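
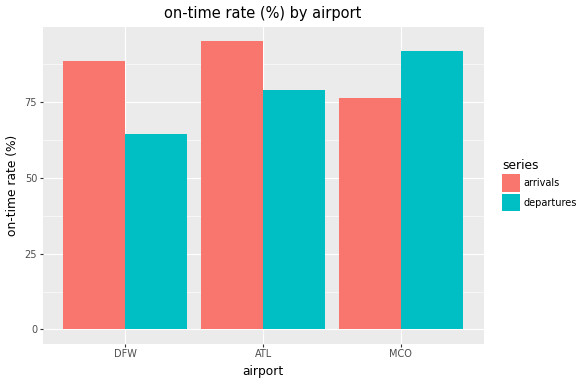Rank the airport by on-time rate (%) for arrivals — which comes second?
Top 3 for arrivals: ATL ≈ 100, DFW ≈ 90, MCO ≈ 80.

DFW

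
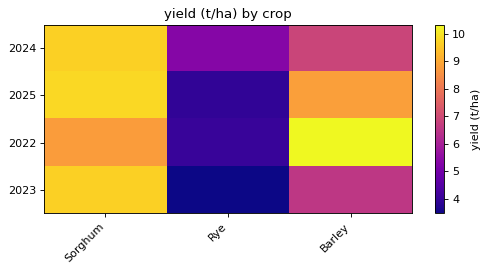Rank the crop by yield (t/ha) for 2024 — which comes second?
Barley

Top 3 for 2024: Sorghum ≈ 10, Barley ≈ 7, Rye ≈ 5.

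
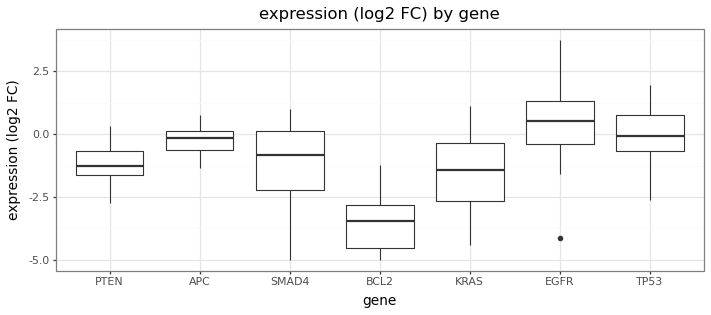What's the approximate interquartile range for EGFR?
Q3 ≈ 1.5, Q1 ≈ -0.5; IQR ≈ 2.0.

≈ 2.0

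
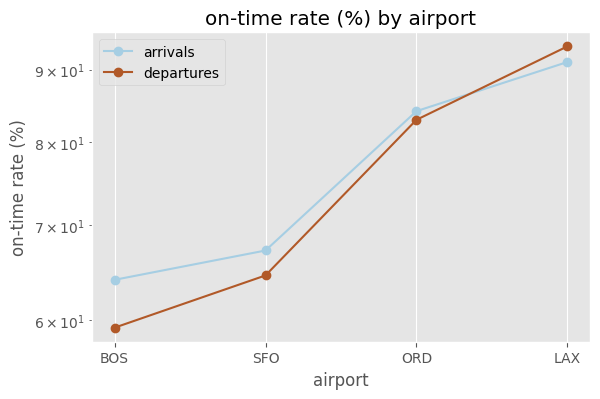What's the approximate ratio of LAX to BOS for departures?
≈ 1.58×

LAX ≈ 95, BOS ≈ 60; 95/60 ≈ 1.58.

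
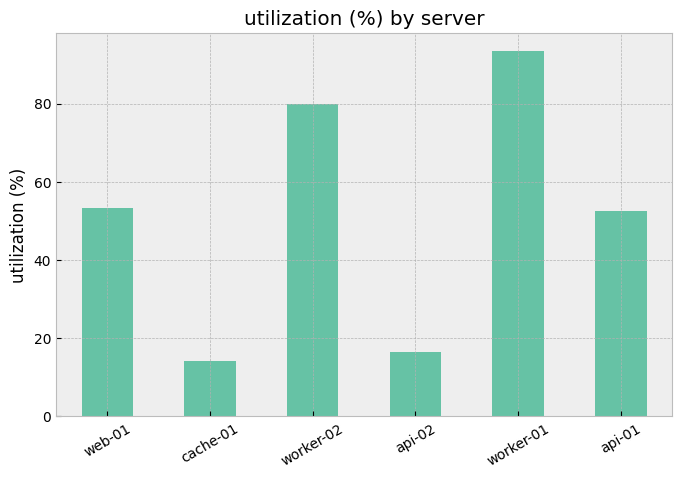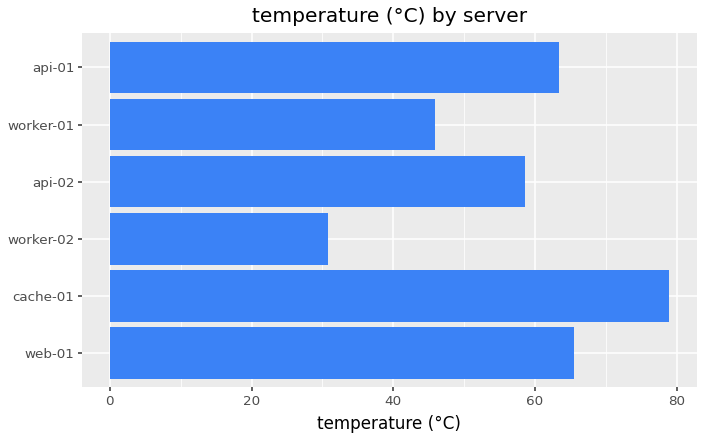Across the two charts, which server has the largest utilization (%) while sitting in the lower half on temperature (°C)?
worker-01

Chart 2 median temperature (°C) ≈ 60; below-median servers: worker-02, api-02, worker-01. Among those, worker-01 has the highest utilization (%) (≈ 90).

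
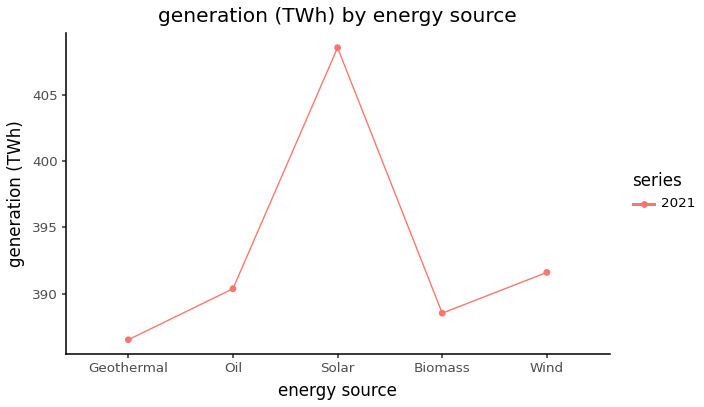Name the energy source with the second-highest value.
Top 3: Solar ≈ 408, Wind ≈ 392, Oil ≈ 390.

Wind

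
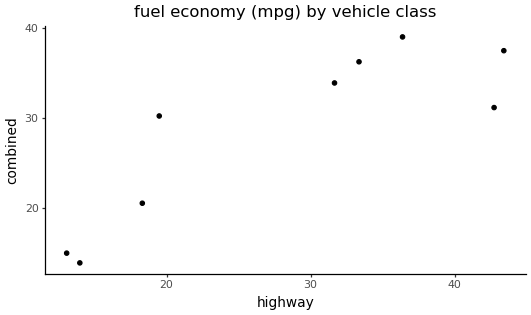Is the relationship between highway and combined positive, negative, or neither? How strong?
positive, strong

Points are positively correlated; strong (|r| ≈ 0.9).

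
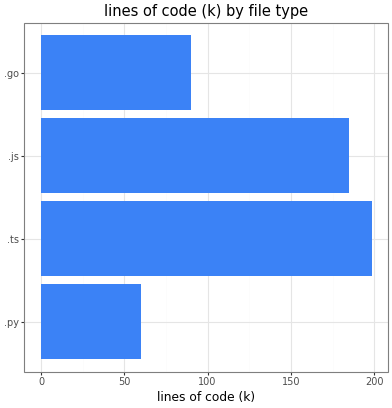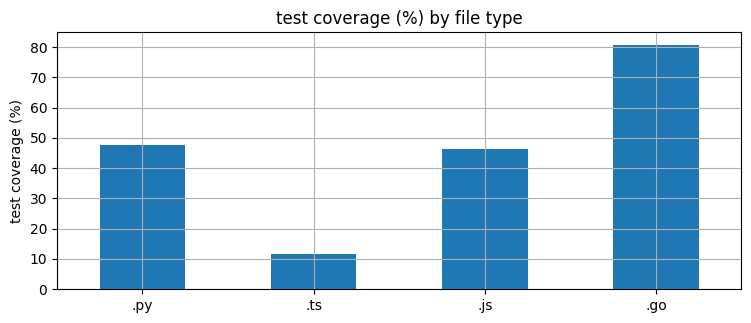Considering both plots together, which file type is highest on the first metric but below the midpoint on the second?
.ts

Chart 2 median test coverage (%) ≈ 50; below-median file types: .ts, .js. Among those, .ts has the highest lines of code (k) (≈ 200).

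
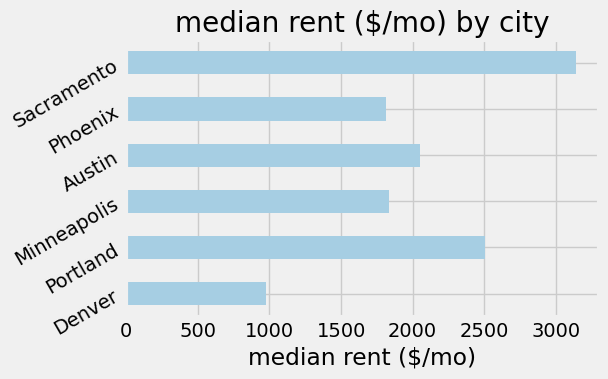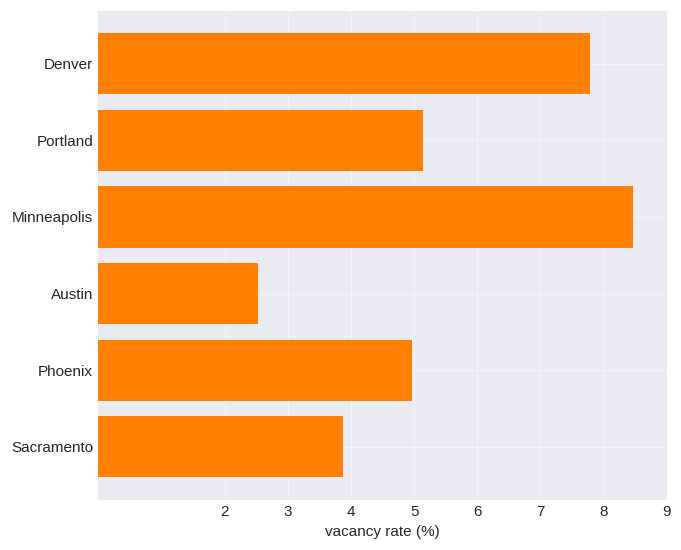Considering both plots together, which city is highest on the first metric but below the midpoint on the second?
Chart 2 median vacancy rate (%) ≈ 5; below-median cities: Austin, Phoenix, Sacramento. Among those, Sacramento has the highest median rent ($/mo) (≈ 3000).

Sacramento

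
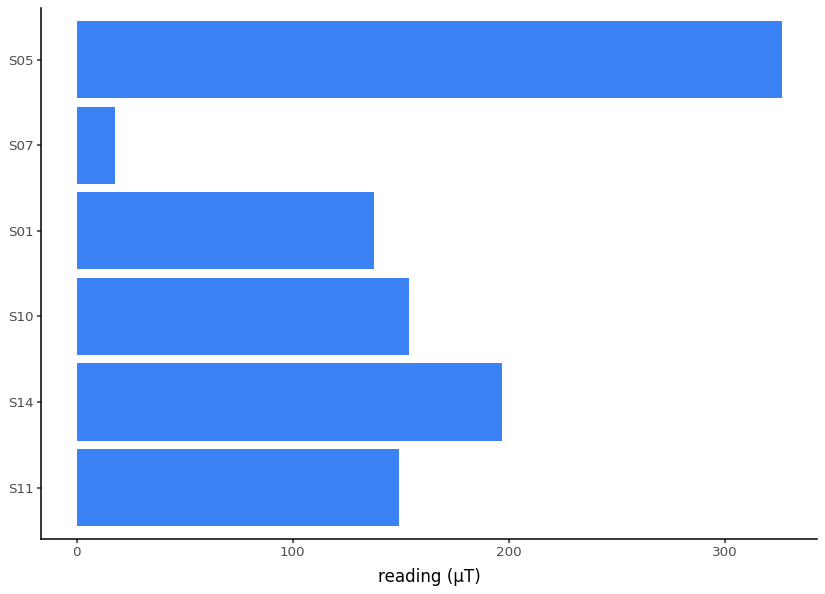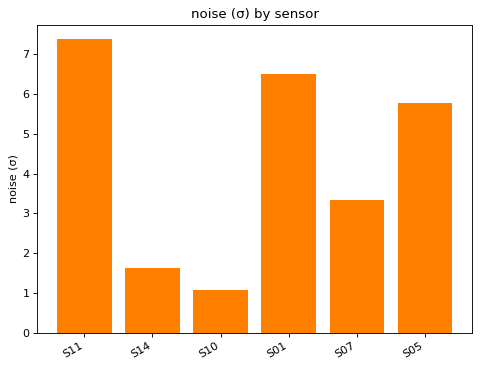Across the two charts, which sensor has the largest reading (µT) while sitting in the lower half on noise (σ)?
Chart 2 median noise (σ) ≈ 5; below-median sensors: S14, S10, S07. Among those, S14 has the highest reading (µT) (≈ 200).

S14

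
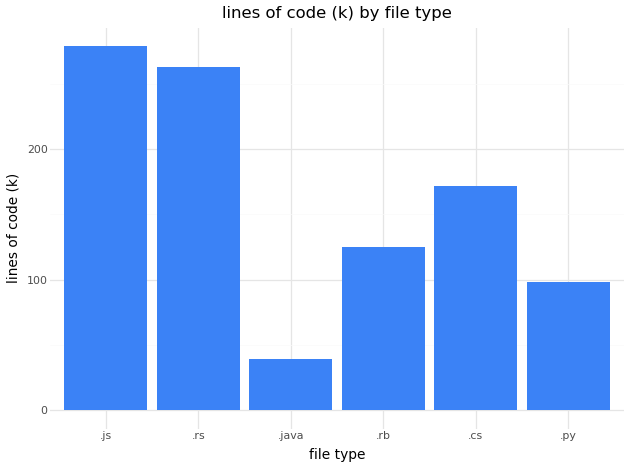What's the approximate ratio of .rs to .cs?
≈ 1.57×

.rs ≈ 275, .cs ≈ 175; 275/175 ≈ 1.57.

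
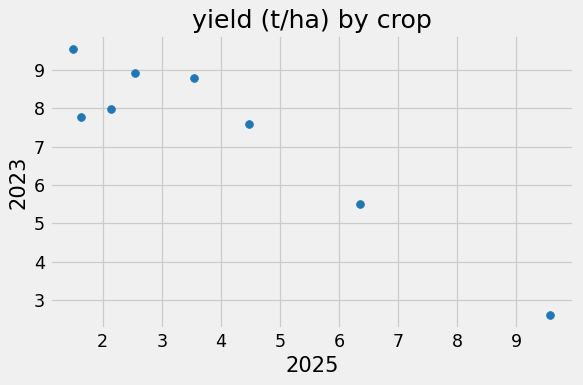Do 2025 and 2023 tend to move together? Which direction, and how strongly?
Points are negatively correlated; strong (|r| ≈ 0.9).

negative, strong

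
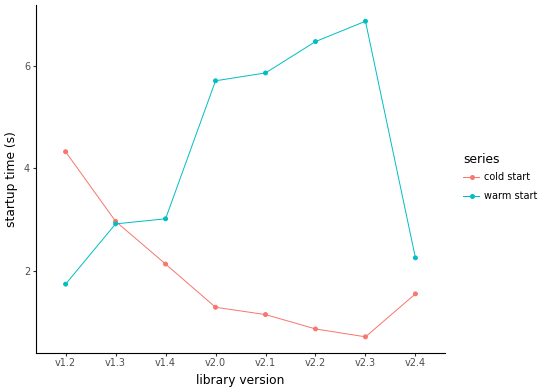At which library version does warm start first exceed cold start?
v1.3: warm start ≈ 3 vs cold start ≈ 3 (not yet); v1.4: warm start ≈ 3 vs cold start ≈ 2 (first crossover).

v1.4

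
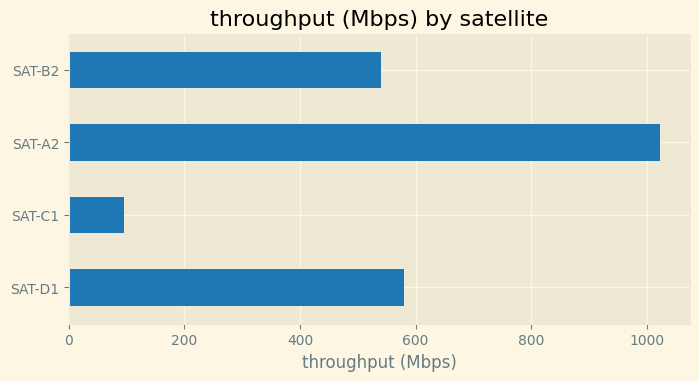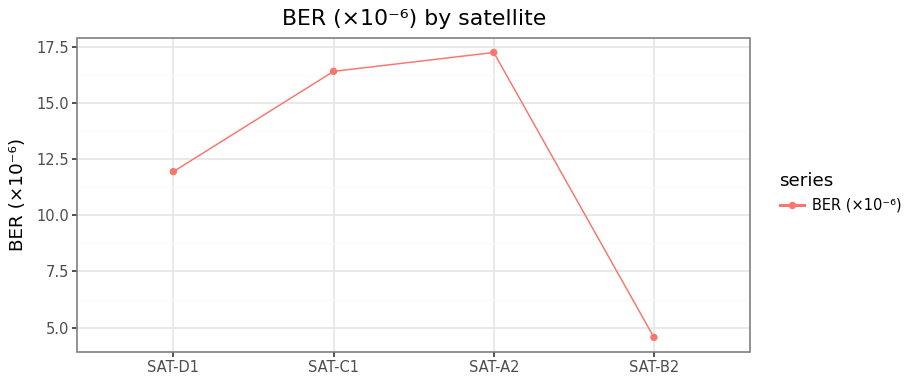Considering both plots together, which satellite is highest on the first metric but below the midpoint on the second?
Chart 2 median BER (×10⁻⁶) ≈ 14; below-median satellites: SAT-D1, SAT-B2. Among those, SAT-D1 has the highest throughput (Mbps) (≈ 600).

SAT-D1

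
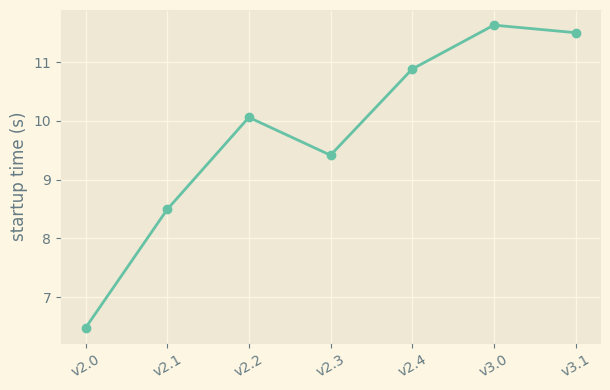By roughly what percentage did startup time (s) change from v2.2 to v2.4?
≈ +10%

v2.2 ≈ 10.0, v2.4 ≈ 11.0; (11.0 − 10.0) / 10.0 ≈ +10%.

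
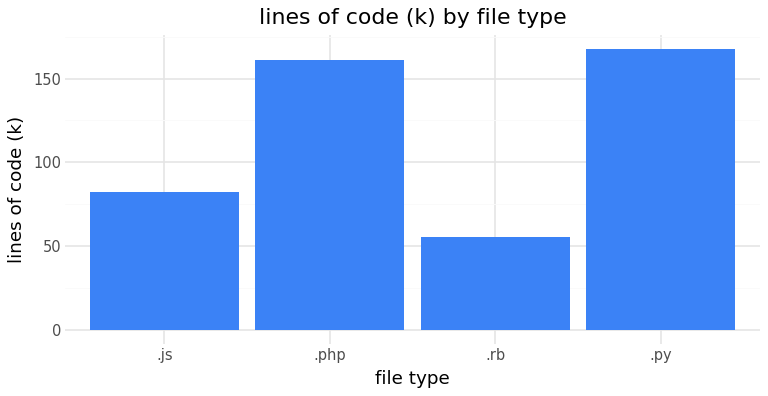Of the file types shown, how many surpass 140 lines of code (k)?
2

Above 140: .php, .py.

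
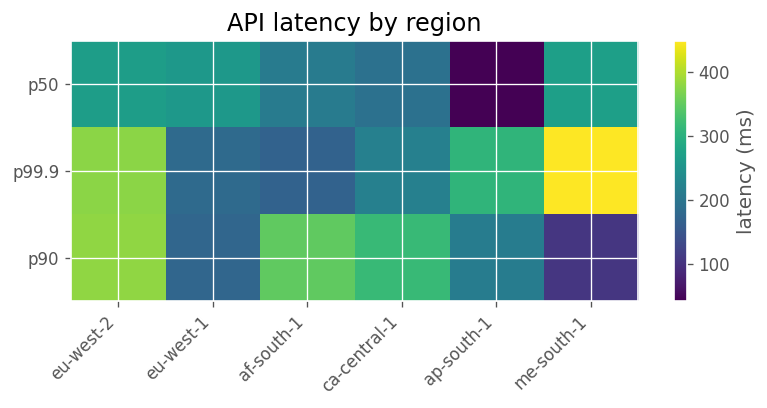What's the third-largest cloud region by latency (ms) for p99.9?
Top 4 for p99.9: me-south-1 ≈ 450, eu-west-2 ≈ 400, ap-south-1 ≈ 300, ca-central-1 ≈ 200.

ap-south-1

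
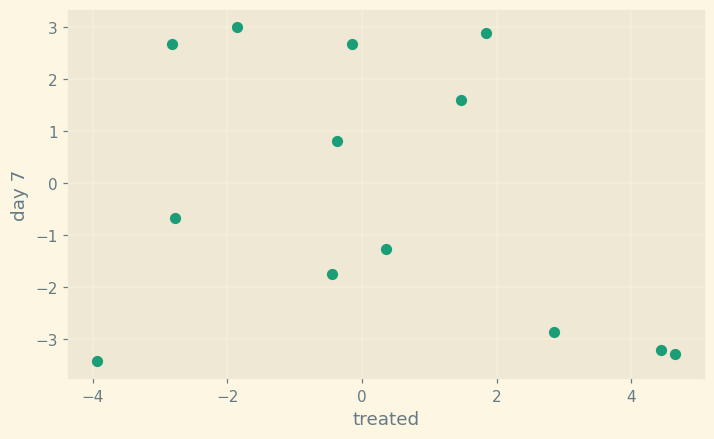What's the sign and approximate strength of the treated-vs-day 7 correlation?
Points are negatively correlated; weak (|r| ≈ 0.3).

negative, weak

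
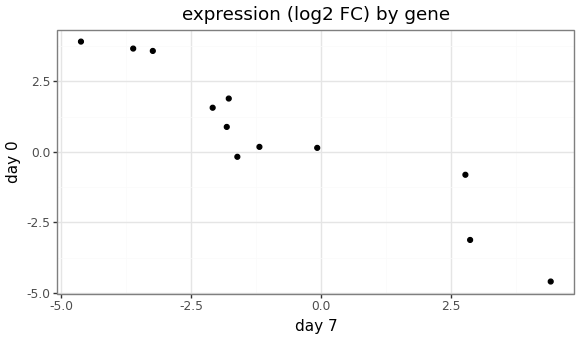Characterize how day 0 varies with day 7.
Points are negatively correlated; strong (|r| ≈ 0.9).

negative, strong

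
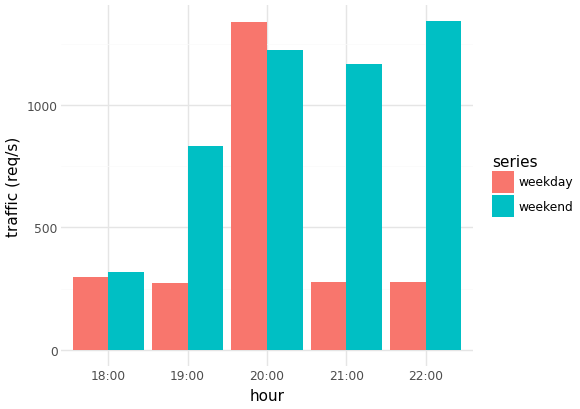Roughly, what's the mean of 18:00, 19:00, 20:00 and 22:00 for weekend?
(400 + 800 + 1200 + 1400) / 4 ≈ 950.

≈ 950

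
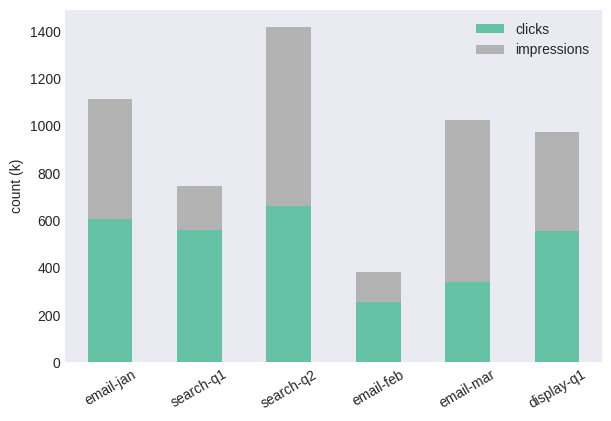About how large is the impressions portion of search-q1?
impressions top ≈ 800, bottom ≈ 600; segment ≈ 200.

≈ 200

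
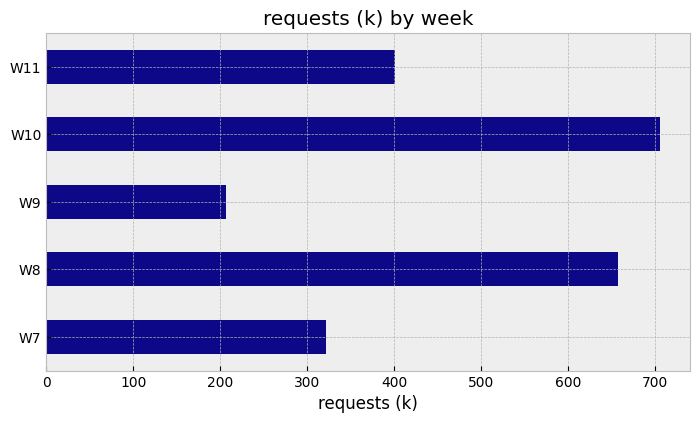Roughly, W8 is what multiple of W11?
W8 ≈ 700, W11 ≈ 400; 700/400 ≈ 1.75.

≈ 1.75×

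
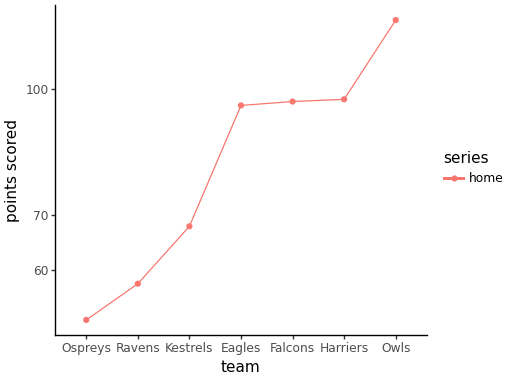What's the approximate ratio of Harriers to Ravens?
Harriers ≈ 100, Ravens ≈ 60; 100/60 ≈ 1.67.

≈ 1.67×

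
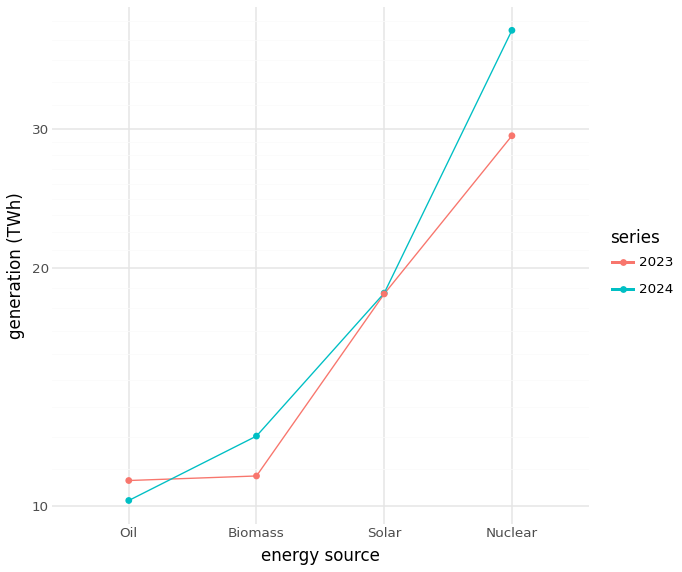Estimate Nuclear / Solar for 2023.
Nuclear ≈ 30, Solar ≈ 20; 30/20 ≈ 1.5.

≈ 1.5×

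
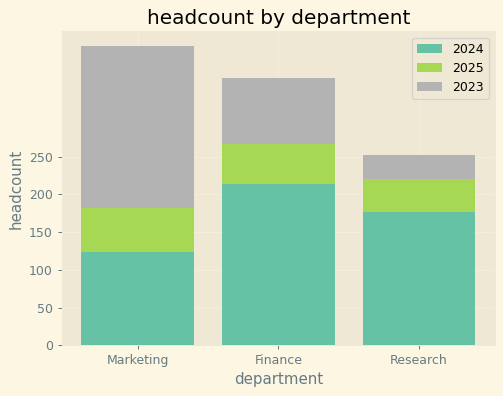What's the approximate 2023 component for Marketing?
2023 top ≈ 400, bottom ≈ 200; segment ≈ 200.

≈ 200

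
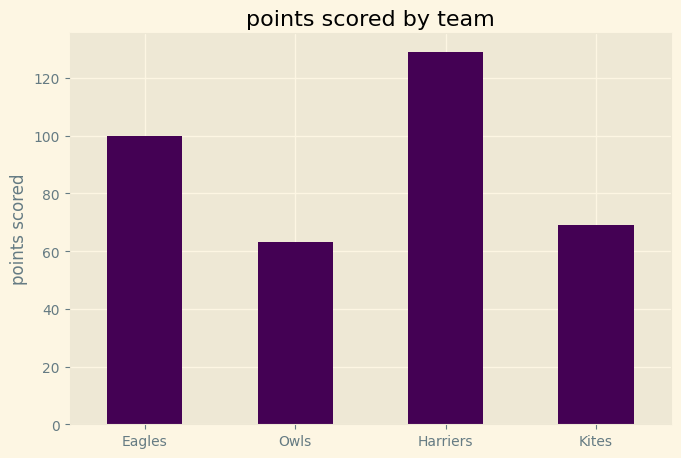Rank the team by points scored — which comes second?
Top 3: Harriers ≈ 120, Eagles ≈ 100, Kites ≈ 60.

Eagles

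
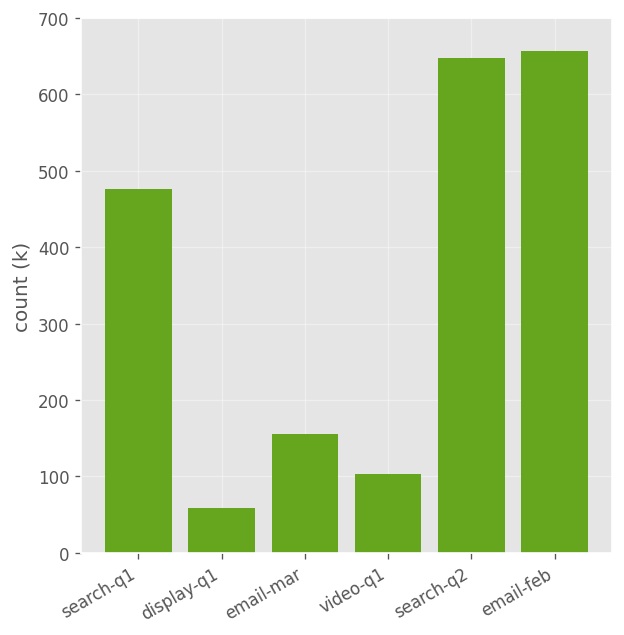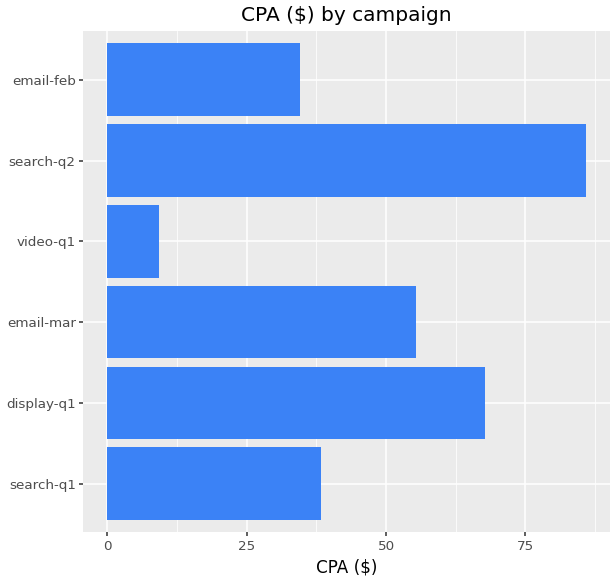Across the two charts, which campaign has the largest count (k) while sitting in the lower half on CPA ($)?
Chart 2 median CPA ($) ≈ 50; below-median campaigns: search-q1, video-q1, email-feb. Among those, email-feb has the highest count (k) (≈ 700).

email-feb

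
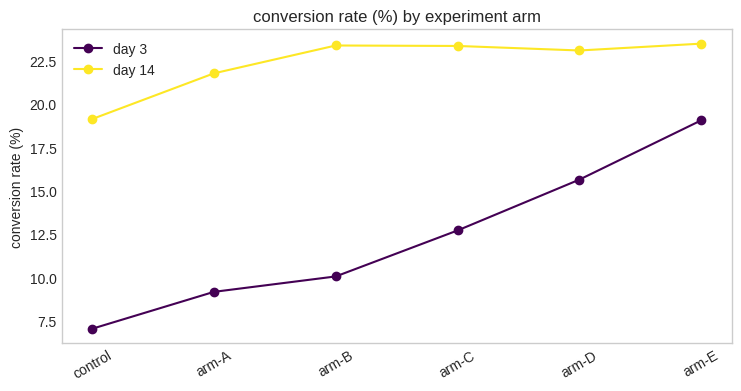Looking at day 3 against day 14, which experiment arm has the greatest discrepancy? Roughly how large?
arm-B, ≈ 14 %

arm-B: day 3 ≈ 10, day 14 ≈ 24 → gap ≈ 14. Next-largest (arm-A) is only ≈ 12.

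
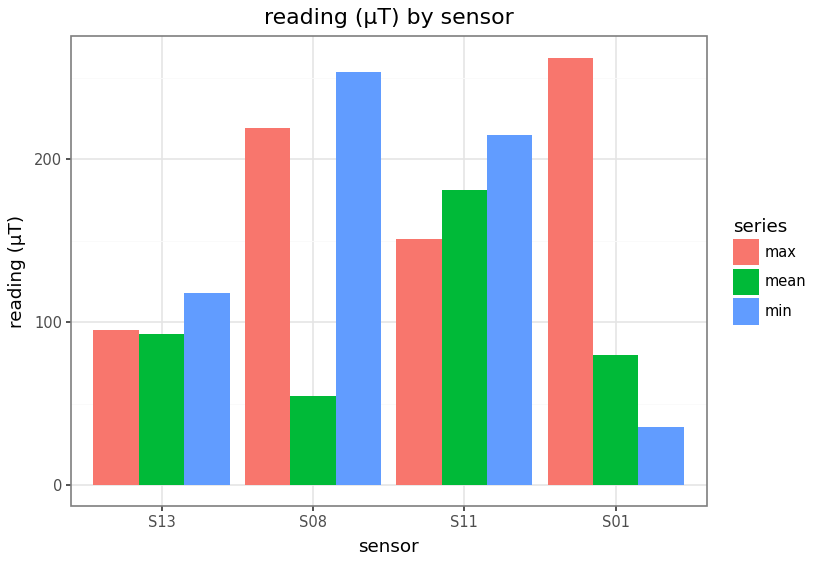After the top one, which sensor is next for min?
Top 3 for min: S08 ≈ 250, S11 ≈ 225, S13 ≈ 125.

S11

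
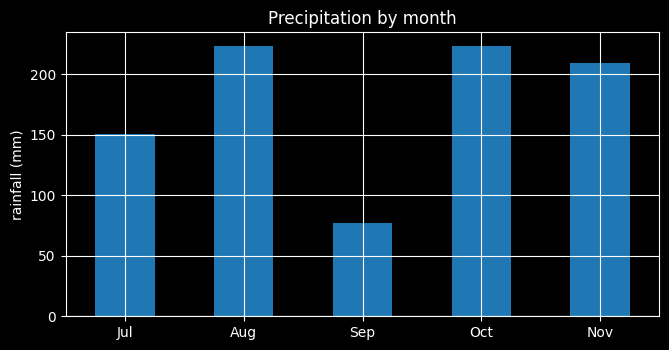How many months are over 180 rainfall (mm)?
Above 180: Aug, Oct, Nov.

3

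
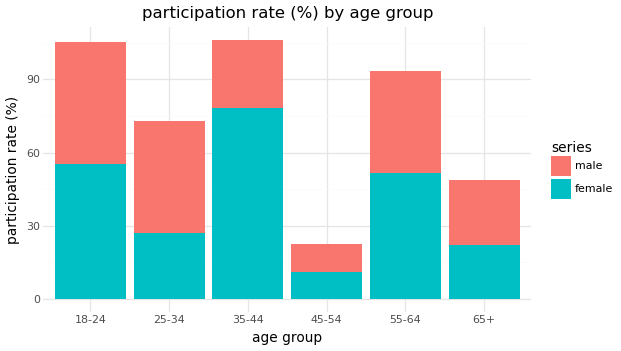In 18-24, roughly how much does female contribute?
female top ≈ 60, bottom ≈ 0; segment ≈ 60.

≈ 60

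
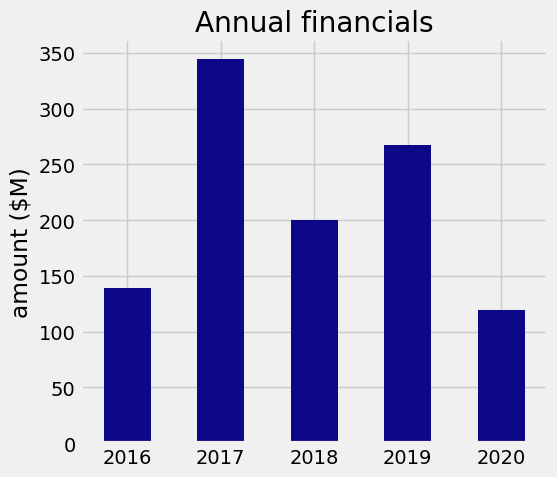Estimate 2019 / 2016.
2019 ≈ 250, 2016 ≈ 150; 250/150 ≈ 1.67.

≈ 1.67×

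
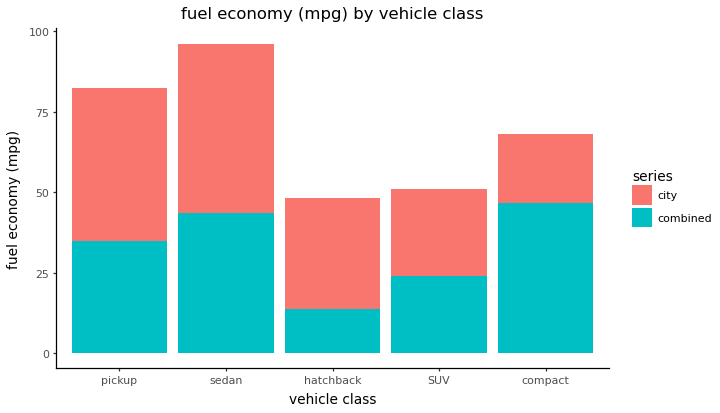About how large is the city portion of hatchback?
≈ 40

city top ≈ 50, bottom ≈ 10; segment ≈ 40.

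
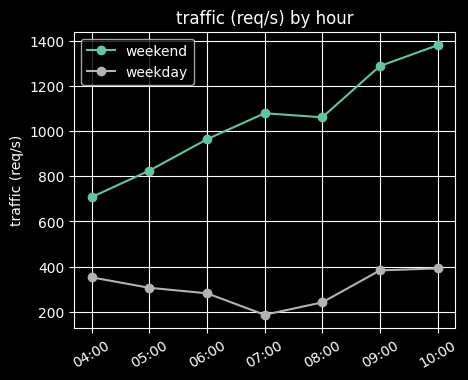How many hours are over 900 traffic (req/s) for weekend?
5

Above 900: 06:00, 07:00, 08:00, 09:00, 10:00.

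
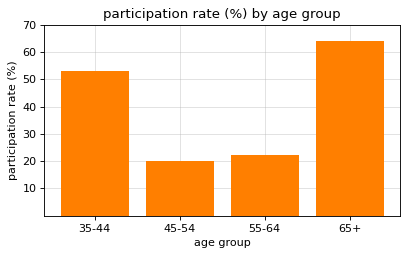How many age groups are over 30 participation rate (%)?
Above 30: 35-44, 65+.

2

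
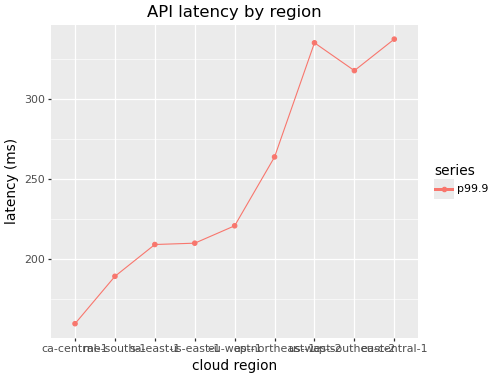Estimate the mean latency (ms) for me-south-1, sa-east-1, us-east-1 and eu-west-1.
(180 + 200 + 200 + 220) / 4 ≈ 200.

≈ 200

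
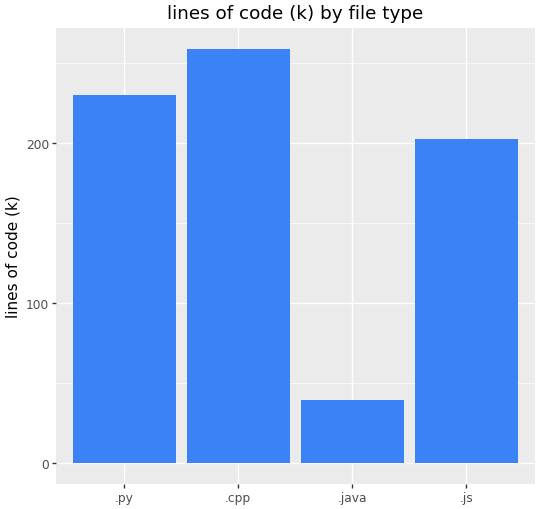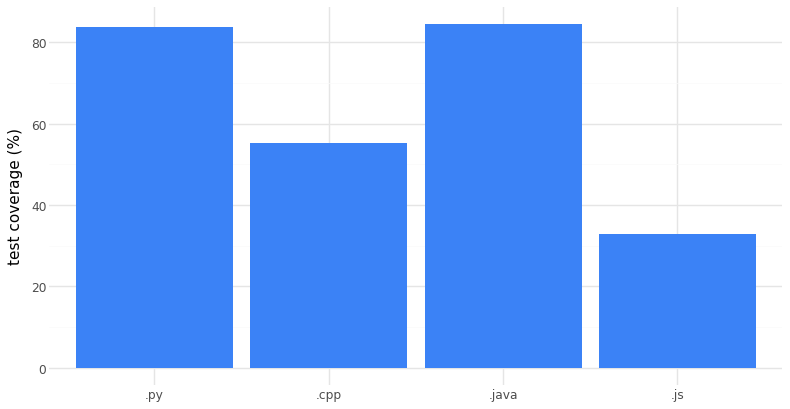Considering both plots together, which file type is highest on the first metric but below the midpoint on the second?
.cpp

Chart 2 median test coverage (%) ≈ 70; below-median file types: .cpp, .js. Among those, .cpp has the highest lines of code (k) (≈ 250).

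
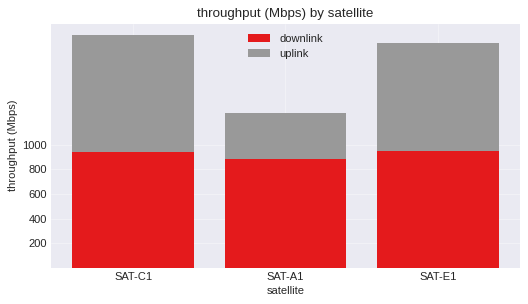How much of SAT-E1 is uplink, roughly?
≈ 800

uplink top ≈ 1800, bottom ≈ 1000; segment ≈ 800.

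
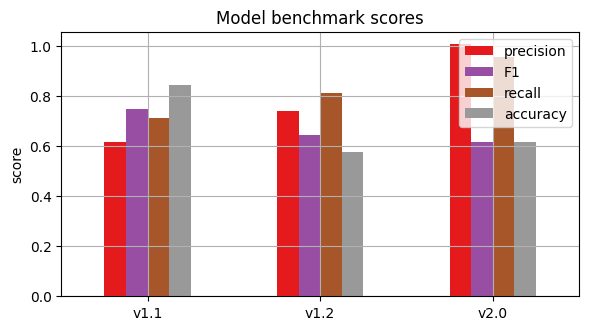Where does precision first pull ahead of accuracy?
v1.1: precision ≈ 0.6 vs accuracy ≈ 0.8 (not yet); v1.2: precision ≈ 0.7 vs accuracy ≈ 0.6 (first crossover).

v1.2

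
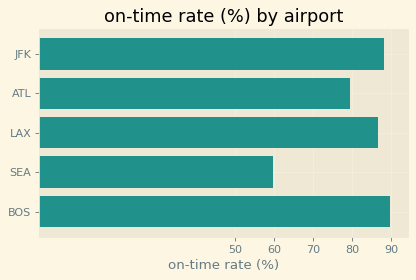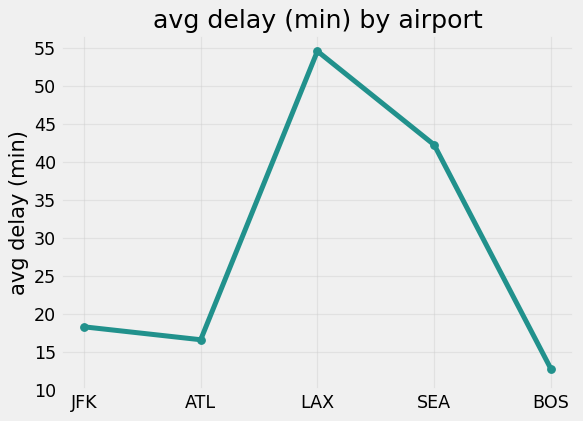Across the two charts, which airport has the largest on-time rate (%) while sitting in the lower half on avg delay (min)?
BOS

Chart 2 median avg delay (min) ≈ 20; below-median airports: ATL, BOS. Among those, BOS has the highest on-time rate (%) (≈ 90).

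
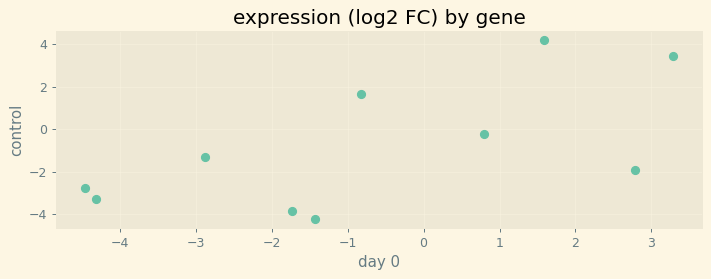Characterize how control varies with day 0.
positive, moderate

Points are positively correlated; moderate (|r| ≈ 0.6).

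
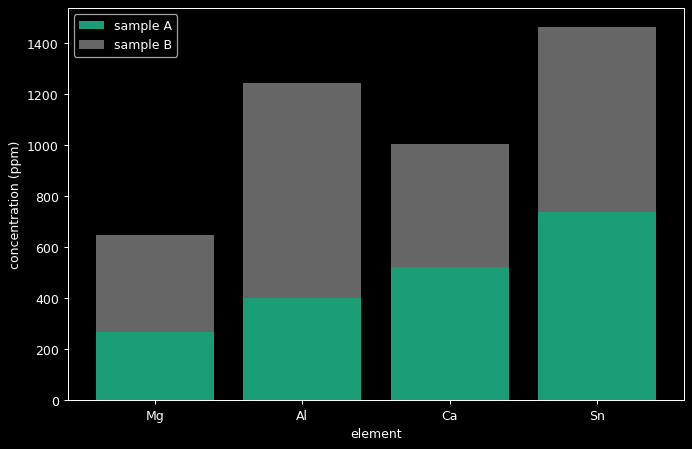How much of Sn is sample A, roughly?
sample A top ≈ 800, bottom ≈ 0; segment ≈ 800.

≈ 800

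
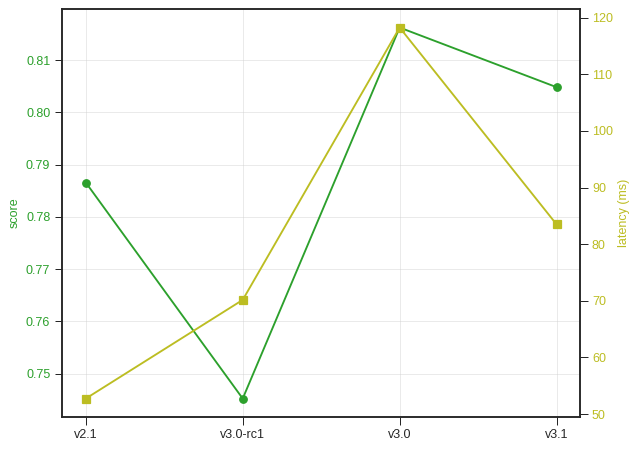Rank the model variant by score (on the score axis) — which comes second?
Top 3 (on the score axis): v3.0 ≈ 0.82, v3.1 ≈ 0.80, v2.1 ≈ 0.79.

v3.1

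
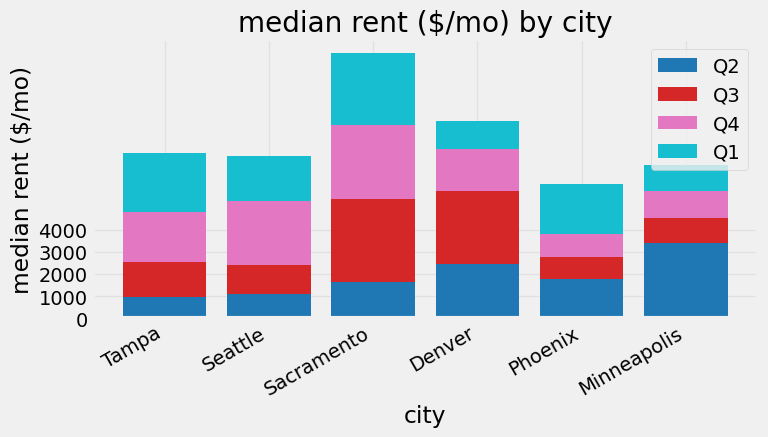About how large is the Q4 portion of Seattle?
≈ 3000

Q4 top ≈ 5000, bottom ≈ 2000; segment ≈ 3000.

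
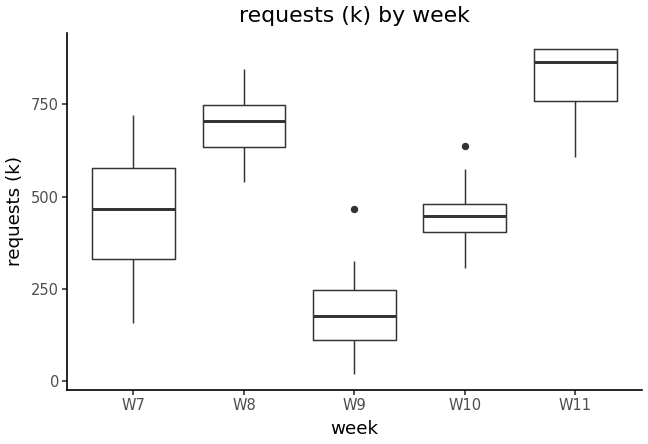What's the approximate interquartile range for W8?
Q3 ≈ 700, Q1 ≈ 600; IQR ≈ 100.

≈ 100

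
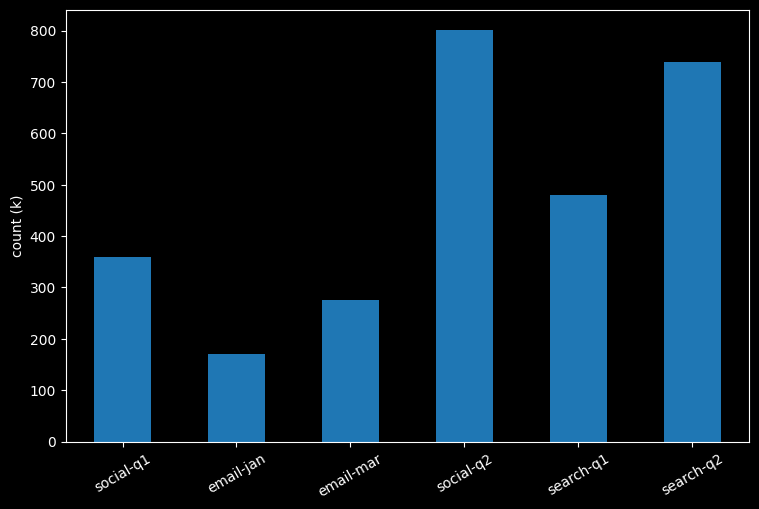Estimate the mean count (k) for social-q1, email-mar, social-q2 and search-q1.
(400 + 300 + 800 + 500) / 4 ≈ 500.

≈ 500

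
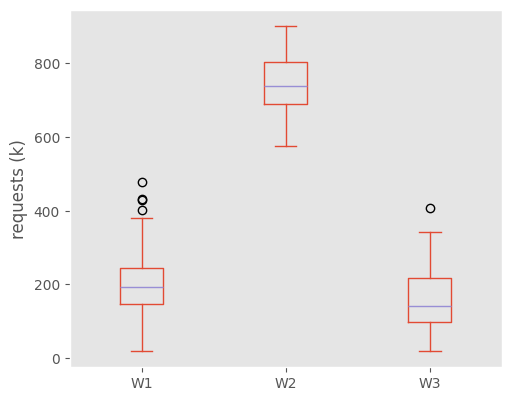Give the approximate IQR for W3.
≈ 100

Q3 ≈ 200, Q1 ≈ 100; IQR ≈ 100.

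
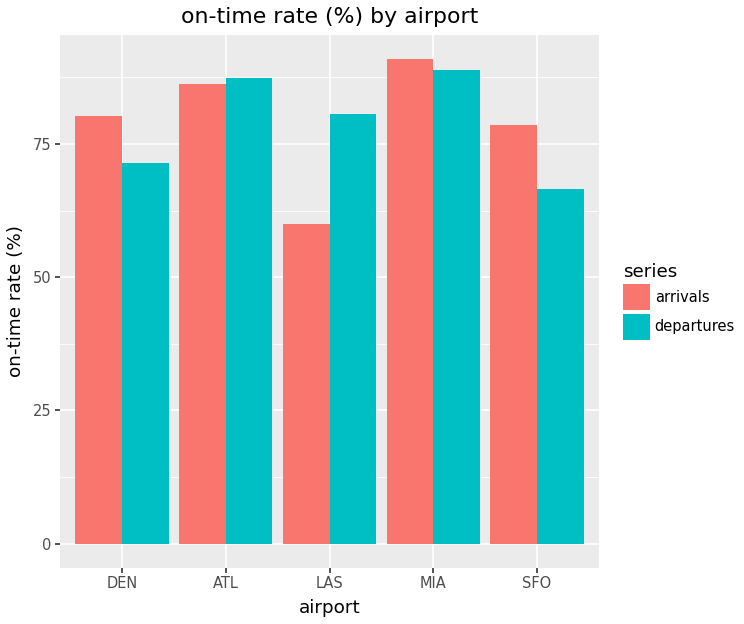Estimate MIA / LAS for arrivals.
≈ 1.5×

MIA ≈ 90, LAS ≈ 60; 90/60 ≈ 1.5.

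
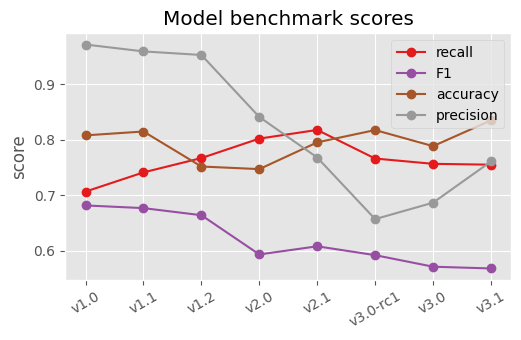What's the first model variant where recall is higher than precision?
v2.1

v2.0: recall ≈ 0.80 vs precision ≈ 0.85 (not yet); v2.1: recall ≈ 0.80 vs precision ≈ 0.75 (first crossover).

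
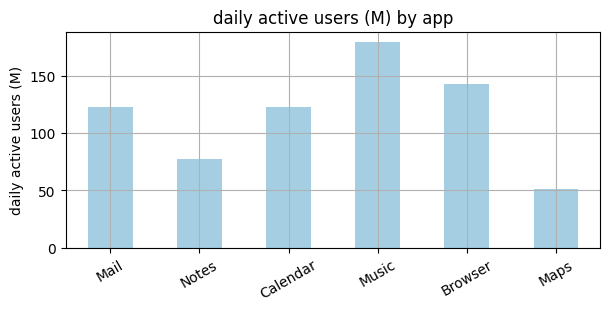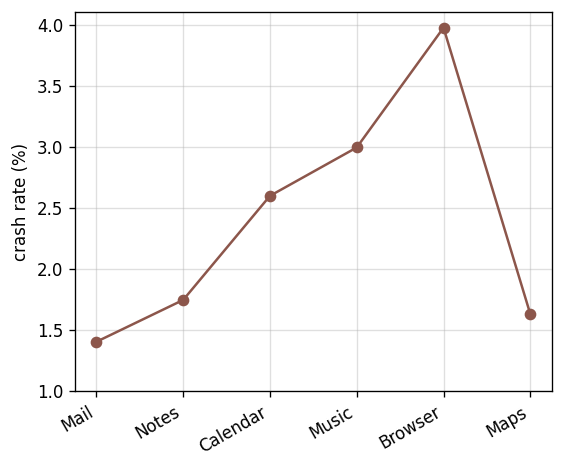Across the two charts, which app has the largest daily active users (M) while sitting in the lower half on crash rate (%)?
Chart 2 median crash rate (%) ≈ 2; below-median apps: Mail, Notes, Maps. Among those, Mail has the highest daily active users (M) (≈ 120).

Mail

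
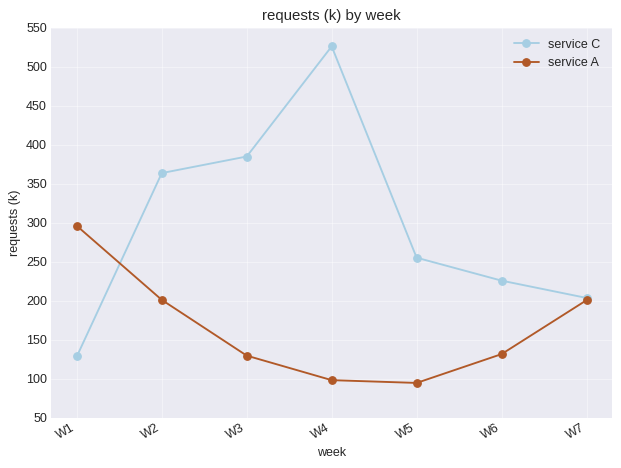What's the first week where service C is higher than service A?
W2

W1: service C ≈ 150 vs service A ≈ 300 (not yet); W2: service C ≈ 350 vs service A ≈ 200 (first crossover).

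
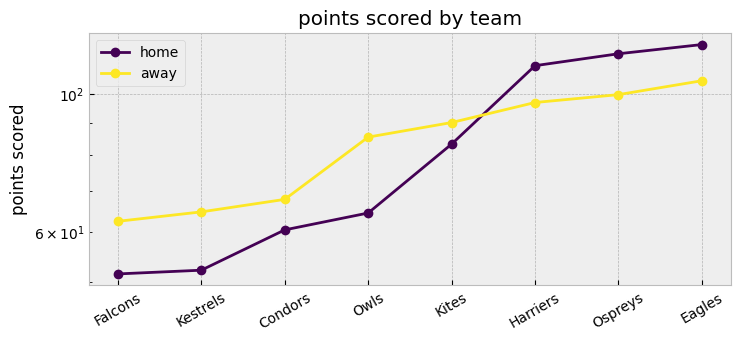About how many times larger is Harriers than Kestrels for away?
Harriers ≈ 100, Kestrels ≈ 60; 100/60 ≈ 1.67.

≈ 1.67×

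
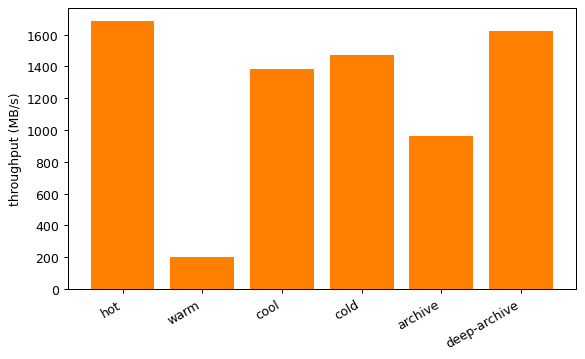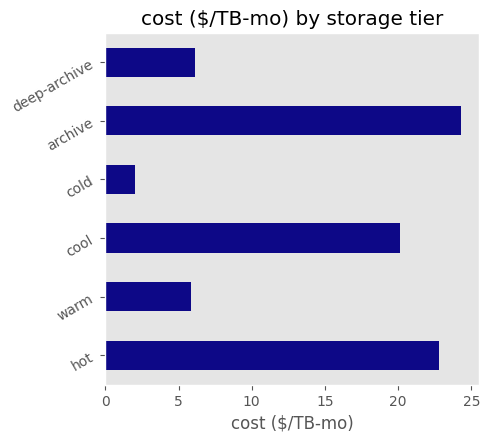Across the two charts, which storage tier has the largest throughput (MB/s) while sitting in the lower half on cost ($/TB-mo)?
Chart 2 median cost ($/TB-mo) ≈ 15; below-median storage tiers: warm, cold, deep-archive. Among those, deep-archive has the highest throughput (MB/s) (≈ 1600).

deep-archive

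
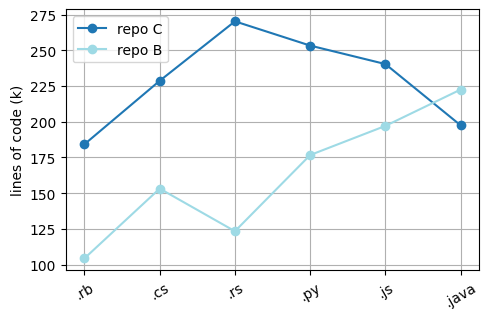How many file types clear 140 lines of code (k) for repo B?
Above 140: .cs, .py, .js, .java.

4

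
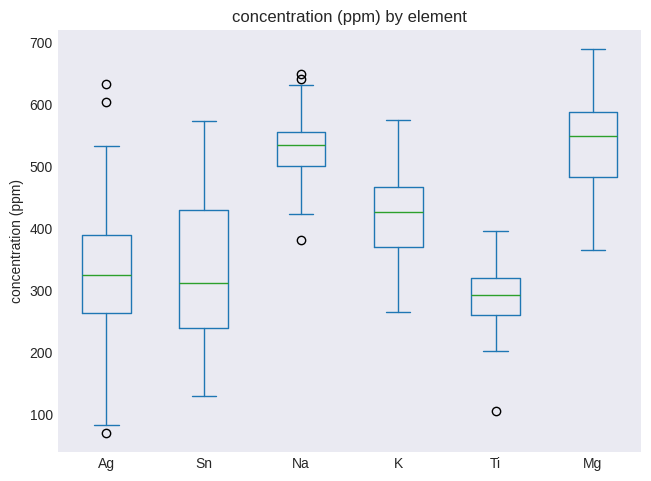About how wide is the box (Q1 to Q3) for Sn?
≈ 175

Q3 ≈ 425, Q1 ≈ 250; IQR ≈ 175.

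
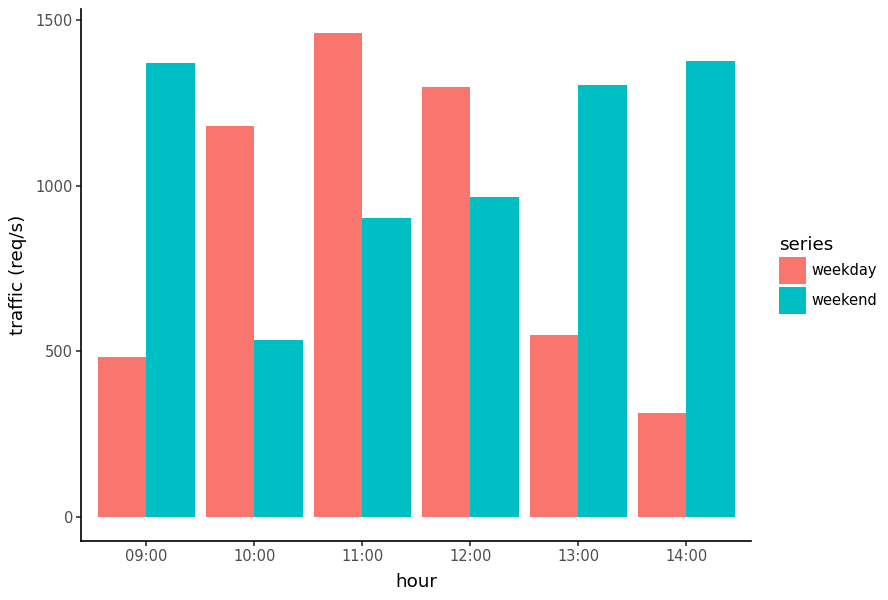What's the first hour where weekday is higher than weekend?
09:00: weekday ≈ 400 vs weekend ≈ 1400 (not yet); 10:00: weekday ≈ 1200 vs weekend ≈ 600 (first crossover).

10:00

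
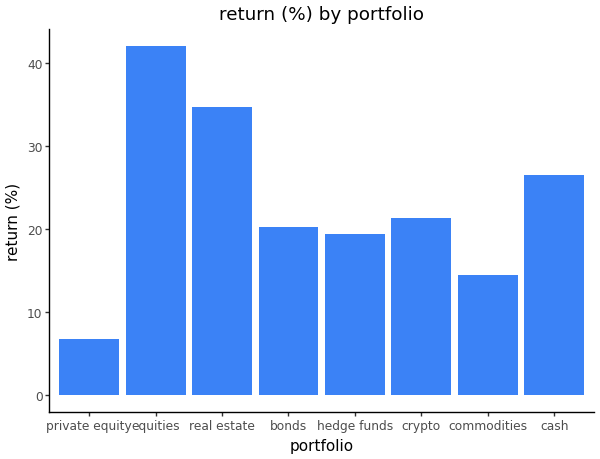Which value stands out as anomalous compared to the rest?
equities ≈ 40; the rest sit between ≈ 5 and ≈ 35.

equities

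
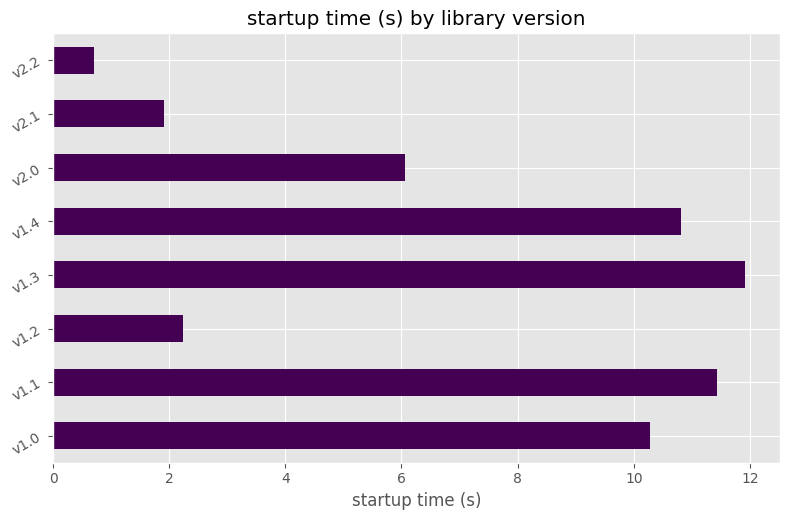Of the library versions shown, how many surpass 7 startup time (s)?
4

Above 7: v1.0, v1.1, v1.3, v1.4.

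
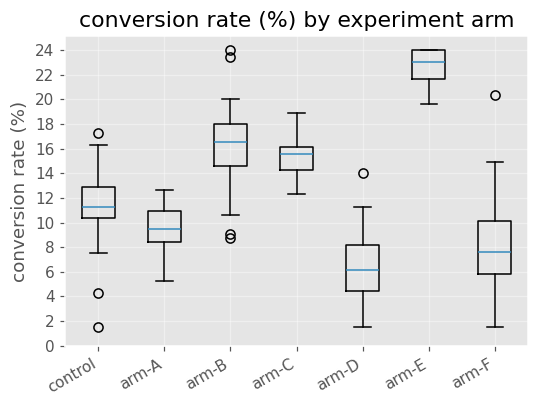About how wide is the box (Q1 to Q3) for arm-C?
≈ 2

Q3 ≈ 16, Q1 ≈ 14; IQR ≈ 2.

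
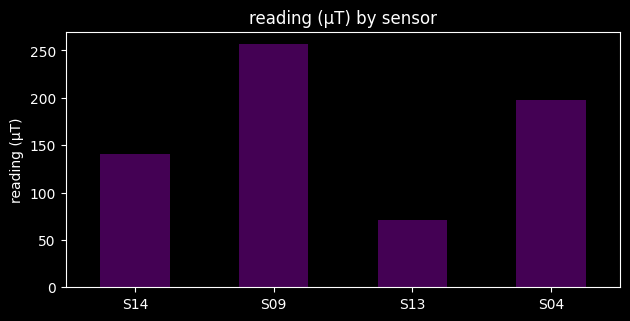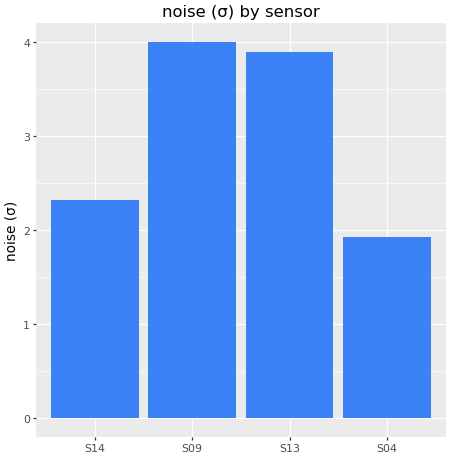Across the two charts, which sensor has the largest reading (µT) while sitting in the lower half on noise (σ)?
Chart 2 median noise (σ) ≈ 3; below-median sensors: S14, S04. Among those, S04 has the highest reading (µT) (≈ 200).

S04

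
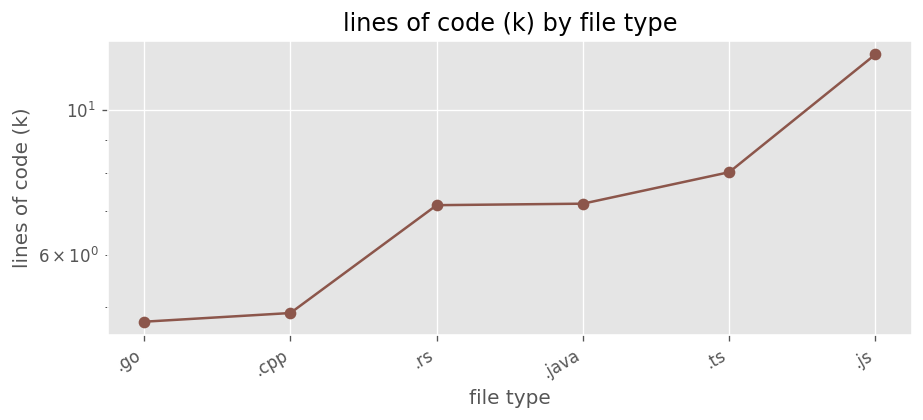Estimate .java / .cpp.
.java ≈ 7, .cpp ≈ 5; 7/5 ≈ 1.4.

≈ 1.4×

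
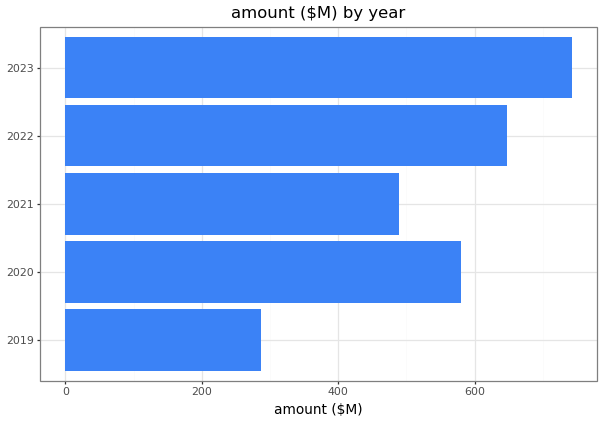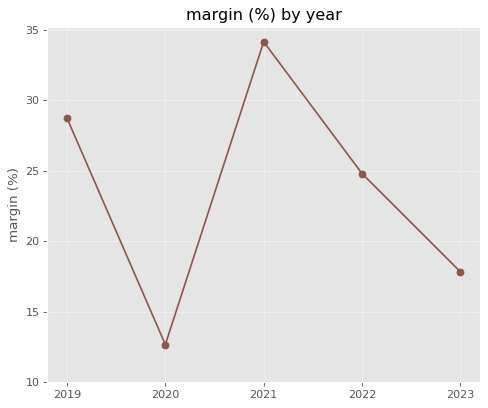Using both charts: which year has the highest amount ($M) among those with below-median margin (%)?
Chart 2 median margin (%) ≈ 25; below-median years: 2020, 2023. Among those, 2023 has the highest amount ($M) (≈ 700).

2023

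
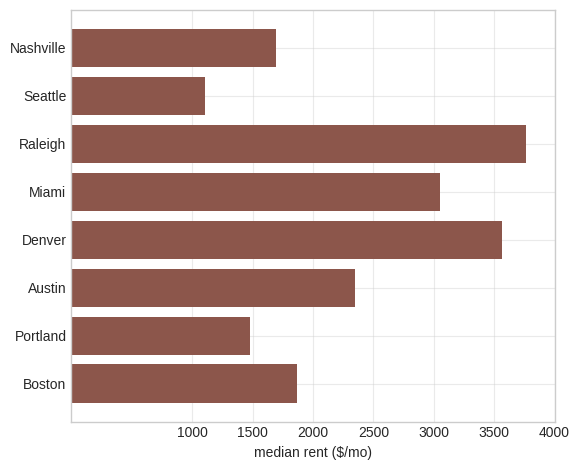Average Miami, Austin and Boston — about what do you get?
≈ 2500

(3000 + 2500 + 2000) / 3 ≈ 2500.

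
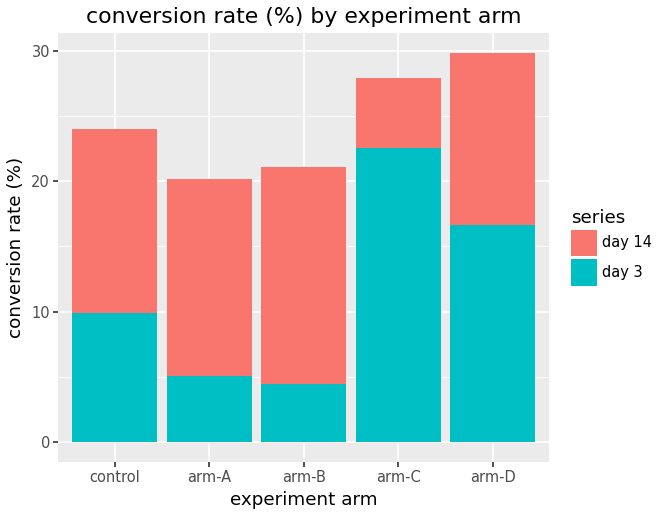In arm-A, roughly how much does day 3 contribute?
day 3 top ≈ 5, bottom ≈ 0; segment ≈ 5.

≈ 5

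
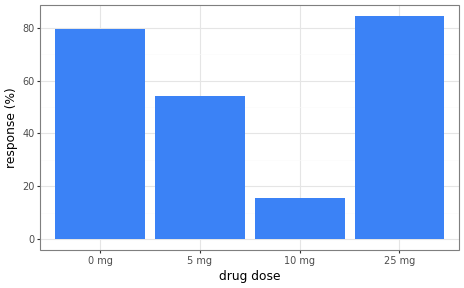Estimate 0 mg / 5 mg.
0 mg ≈ 80, 5 mg ≈ 50; 80/50 ≈ 1.6.

≈ 1.6×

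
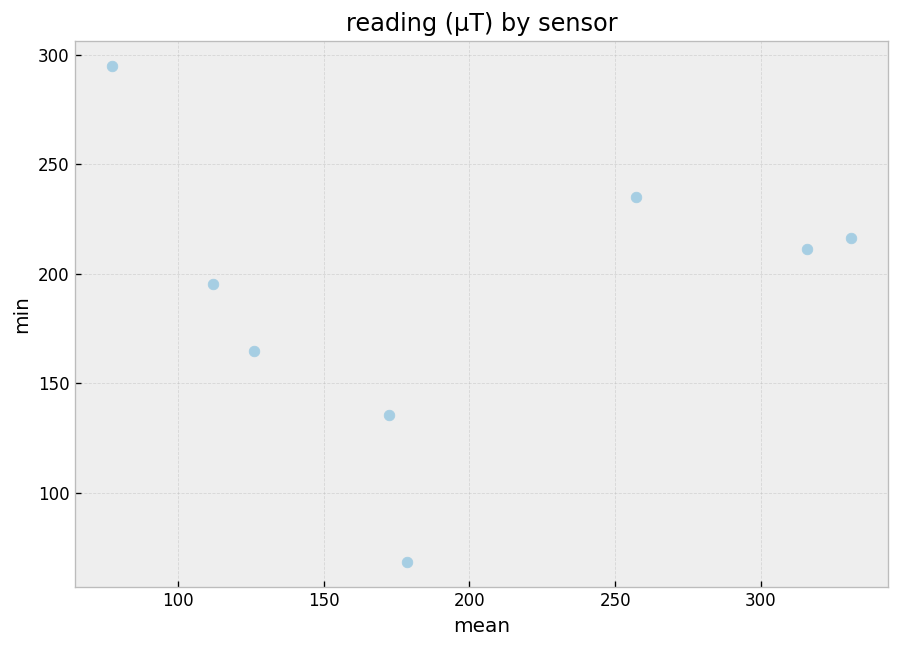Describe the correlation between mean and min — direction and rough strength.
no clear correlation

Points are roughly uncorrelated; weak (|r| ≈ 0.0).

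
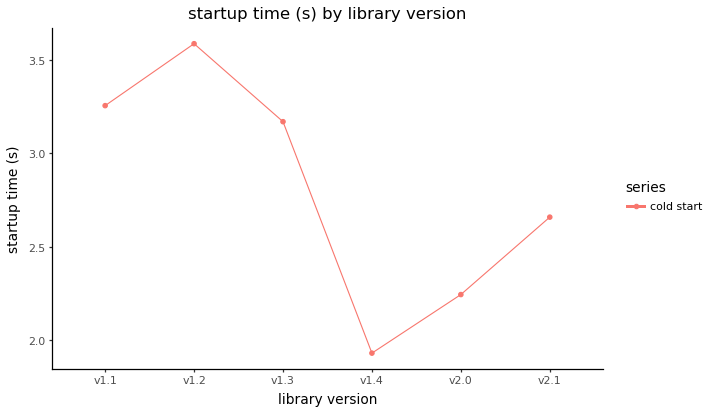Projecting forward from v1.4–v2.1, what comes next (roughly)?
Last three: 2.0, 2.2, 2.6 → slope ≈ 0.3/step → next ≈ 2.9.

≈ 2.9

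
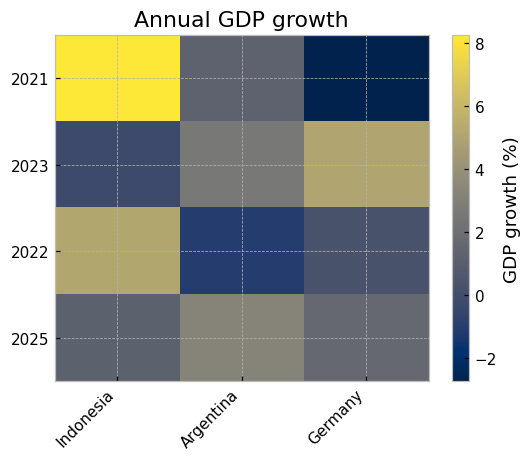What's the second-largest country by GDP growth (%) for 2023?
Top 3 for 2023: Germany ≈ 5, Argentina ≈ 3, Indonesia ≈ 0.

Argentina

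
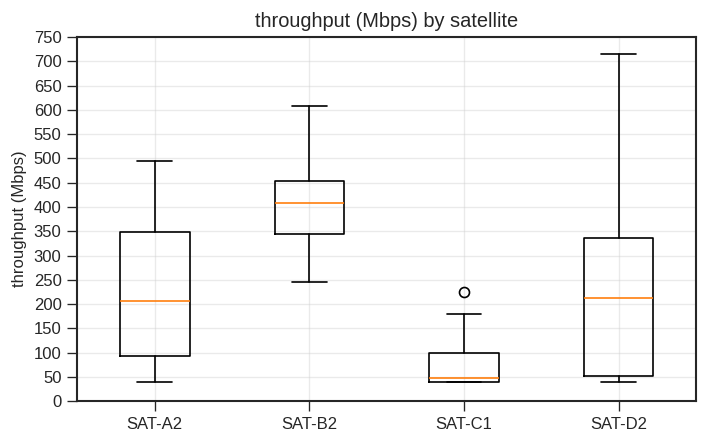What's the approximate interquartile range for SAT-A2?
Q3 ≈ 350, Q1 ≈ 100; IQR ≈ 250.

≈ 250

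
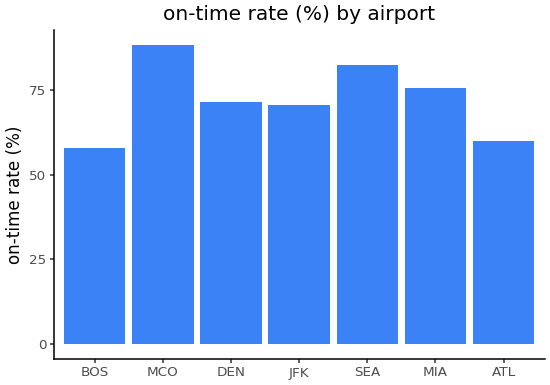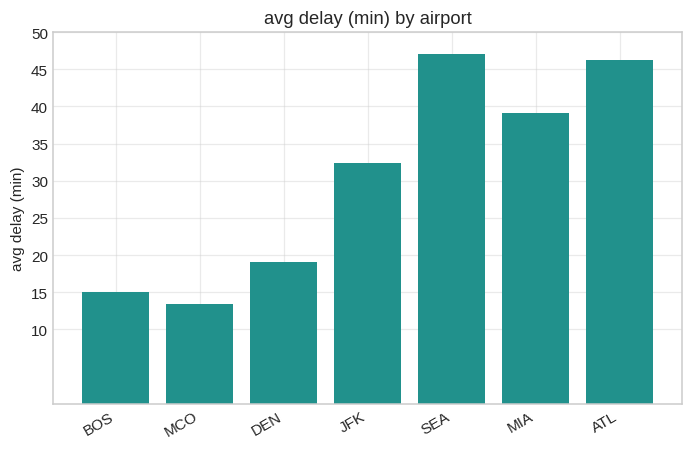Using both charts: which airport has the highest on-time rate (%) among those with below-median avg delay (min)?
Chart 2 median avg delay (min) ≈ 30; below-median airports: BOS, MCO, DEN. Among those, MCO has the highest on-time rate (%) (≈ 90).

MCO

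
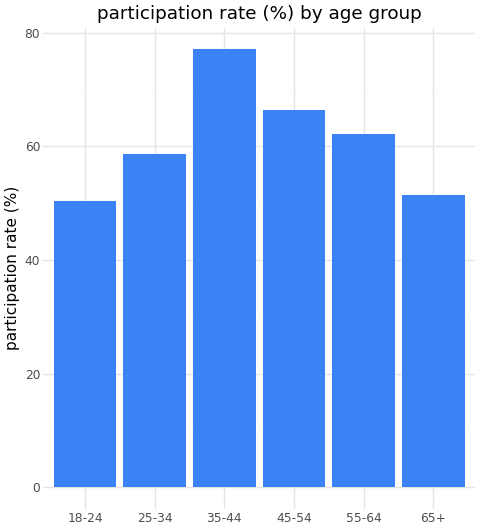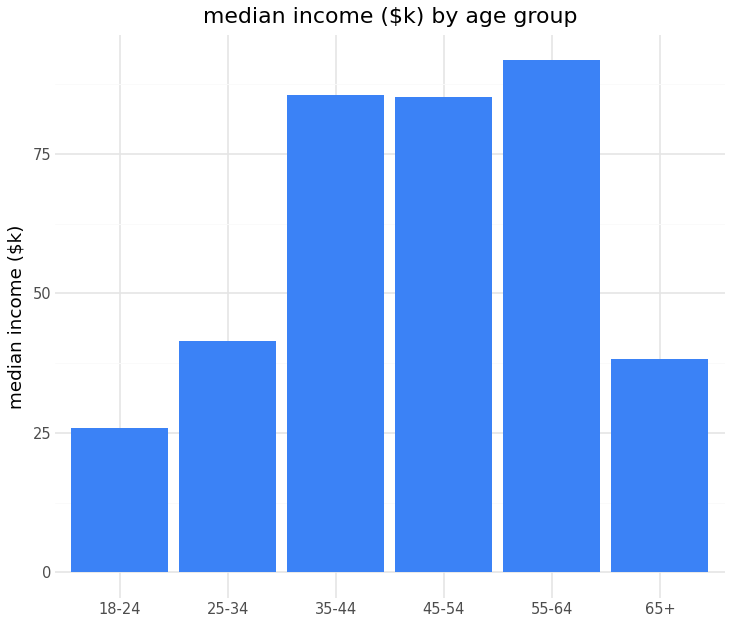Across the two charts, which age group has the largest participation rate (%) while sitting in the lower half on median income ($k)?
Chart 2 median median income ($k) ≈ 60; below-median age groups: 18-24, 25-34, 65+. Among those, 25-34 has the highest participation rate (%) (≈ 60).

25-34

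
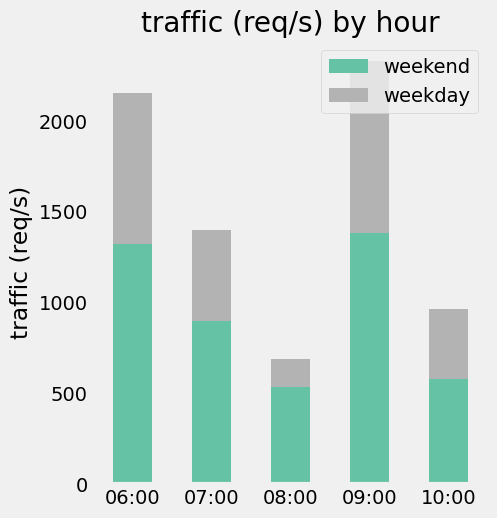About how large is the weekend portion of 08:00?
≈ 600

weekend top ≈ 600, bottom ≈ 0; segment ≈ 600.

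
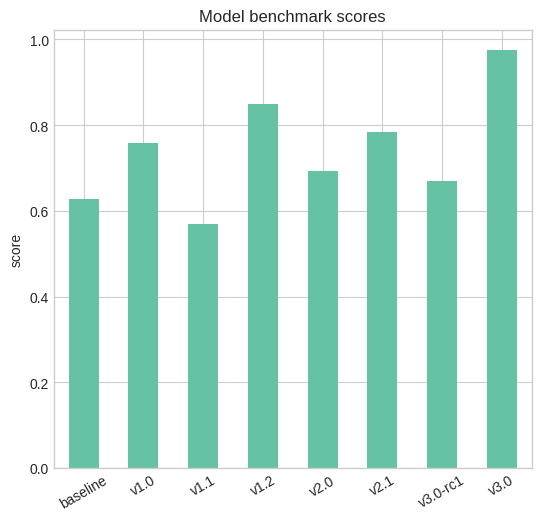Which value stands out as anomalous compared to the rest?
v3.0

v3.0 ≈ 1.0; the rest sit between ≈ 0.6 and ≈ 0.9.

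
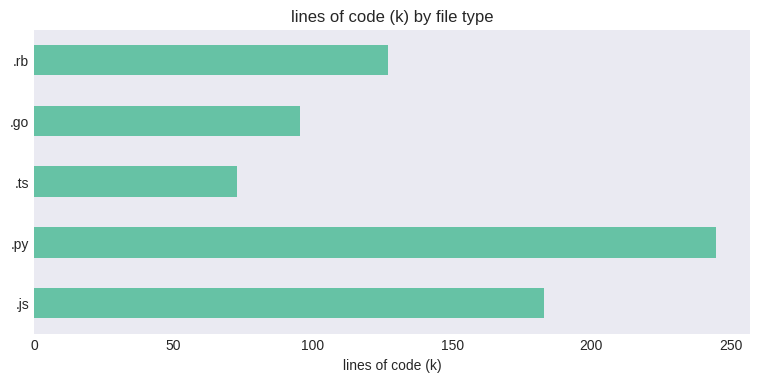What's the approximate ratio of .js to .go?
≈ 1.75×

.js ≈ 175, .go ≈ 100; 175/100 ≈ 1.75.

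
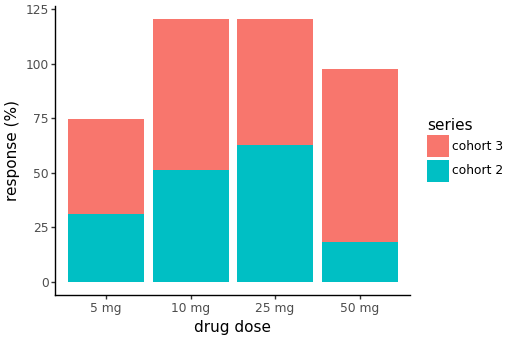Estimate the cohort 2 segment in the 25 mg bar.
cohort 2 top ≈ 60, bottom ≈ 0; segment ≈ 60.

≈ 60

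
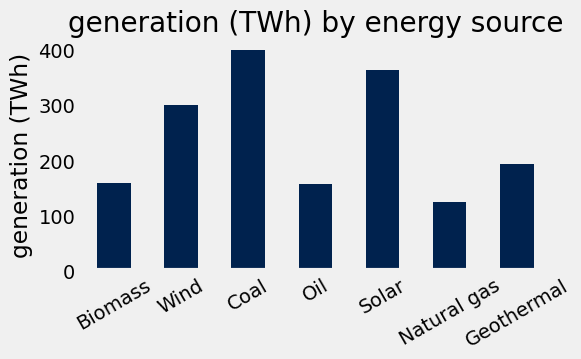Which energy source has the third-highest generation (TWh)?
Wind

Top 4: Coal ≈ 400, Solar ≈ 350, Wind ≈ 300, Geothermal ≈ 200.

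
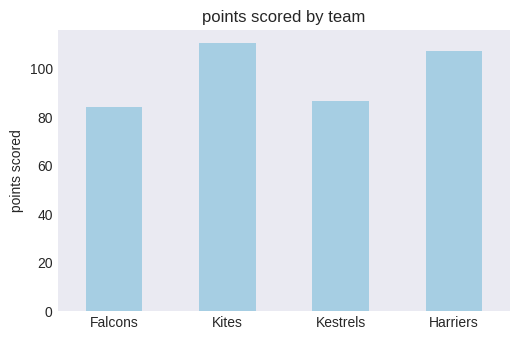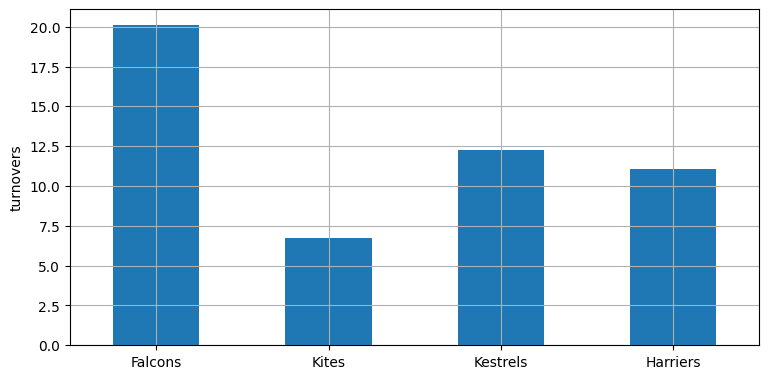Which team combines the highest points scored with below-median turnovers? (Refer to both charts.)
Kites

Chart 2 median turnovers ≈ 12; below-median teams: Kites, Harriers. Among those, Kites has the highest points scored (≈ 120).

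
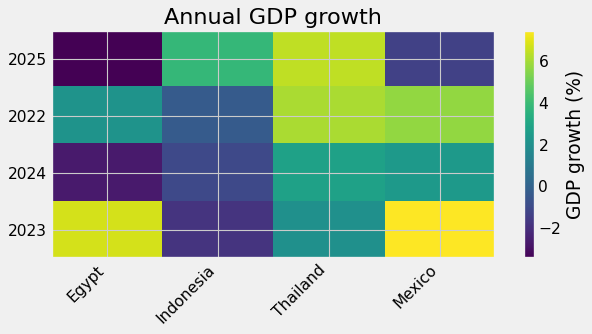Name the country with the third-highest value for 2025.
Mexico

Top 4 for 2025: Thailand ≈ 6, Indonesia ≈ 4, Mexico ≈ -1, Egypt ≈ -3.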